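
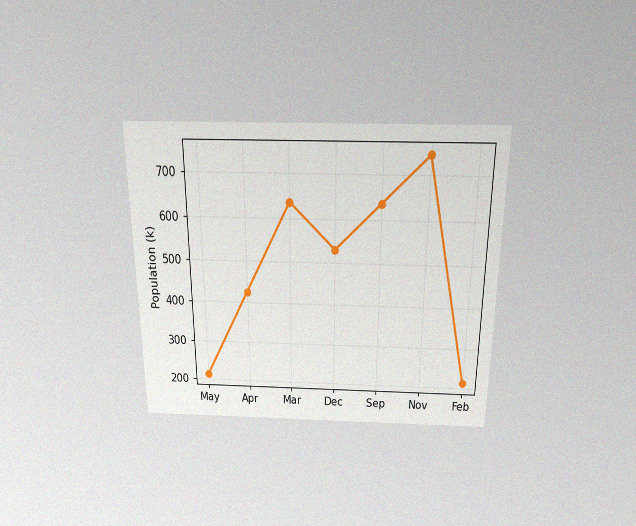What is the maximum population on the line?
742k

The chart is viewed slightly from above, with some photo noise. The highest point is at Nov, and reading across to the y-axis gives 742k.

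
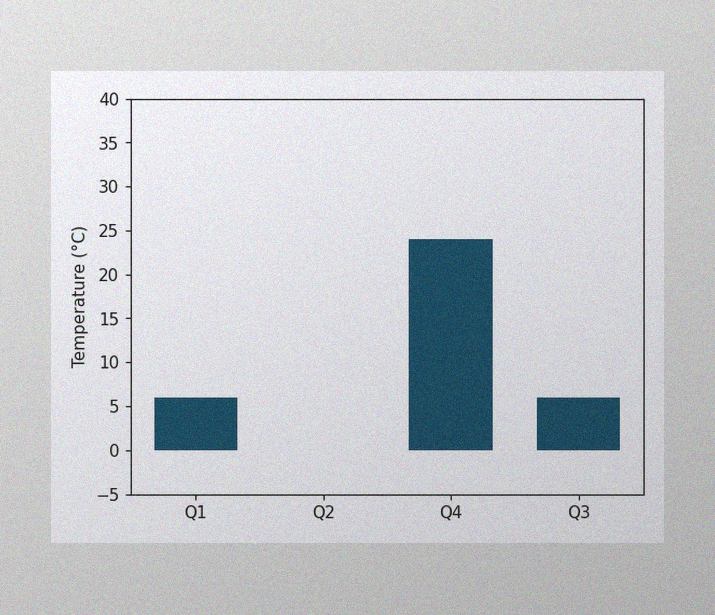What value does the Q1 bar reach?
6°C

The image has some photo noise and uneven lighting. Reading along the chart's y-axis, the Q1 bar reaches 6°C.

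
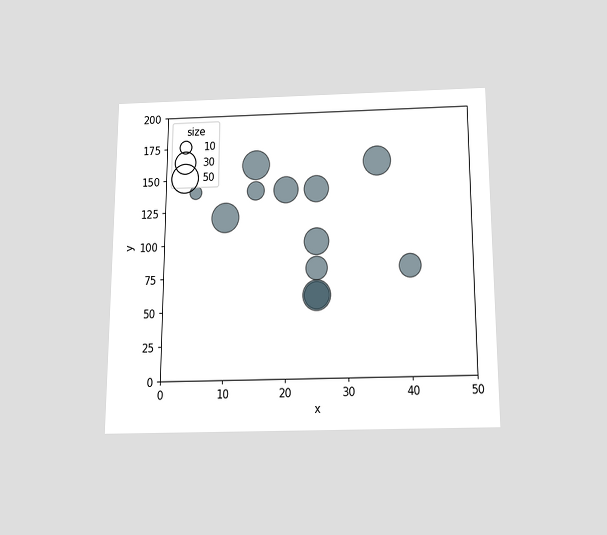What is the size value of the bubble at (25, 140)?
40

The chart is viewed slightly from below. Matching the bubble at (25, 140) against the size legend gives 40.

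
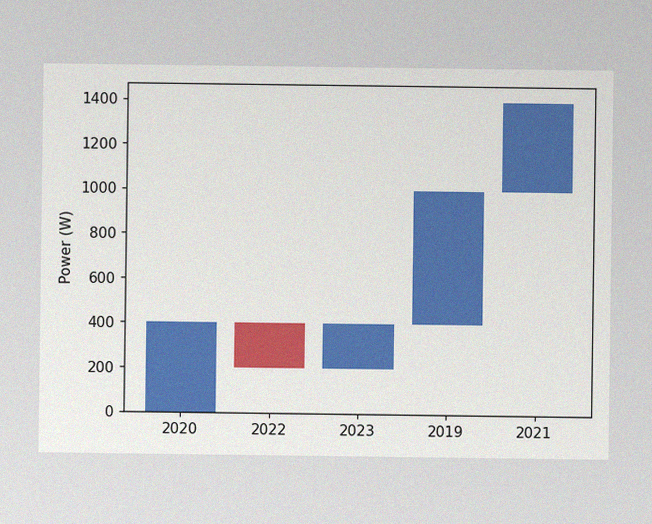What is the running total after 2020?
The image has some photo noise and uneven lighting. After 2020 the running total reaches 400W.

400W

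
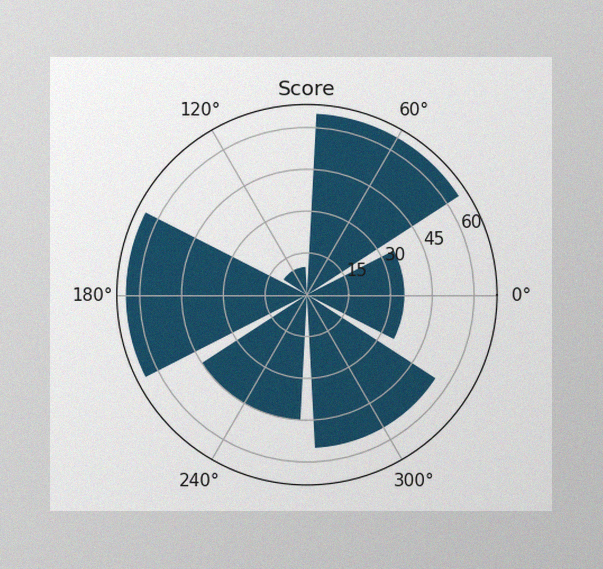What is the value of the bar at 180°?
The image has some photo noise and uneven lighting. The bar at 180° reaches 65 on the radial axis.

65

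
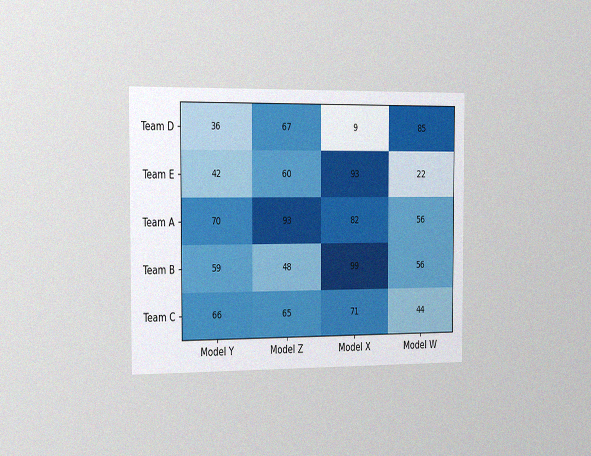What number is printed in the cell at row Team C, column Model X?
The chart is viewed slightly from the left, with some photo noise. The (Team C, Model X) cell reads 71.

71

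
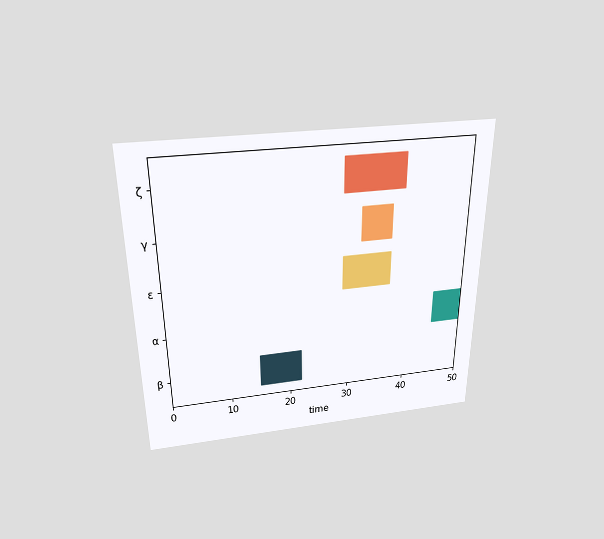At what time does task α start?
45

The chart is viewed slightly from above. The α bar begins at t=45.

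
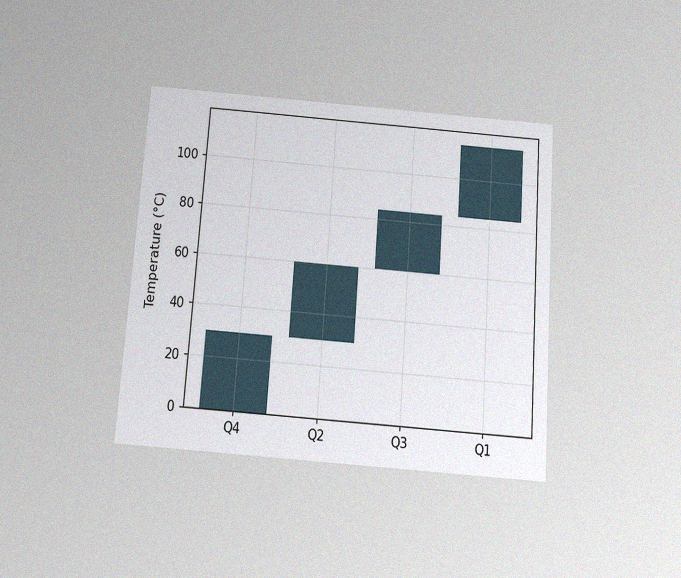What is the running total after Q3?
84°C

The chart is tilted about 4° clockwise and viewed slightly from below, with some photo noise. After Q3 the running total reaches 84°C.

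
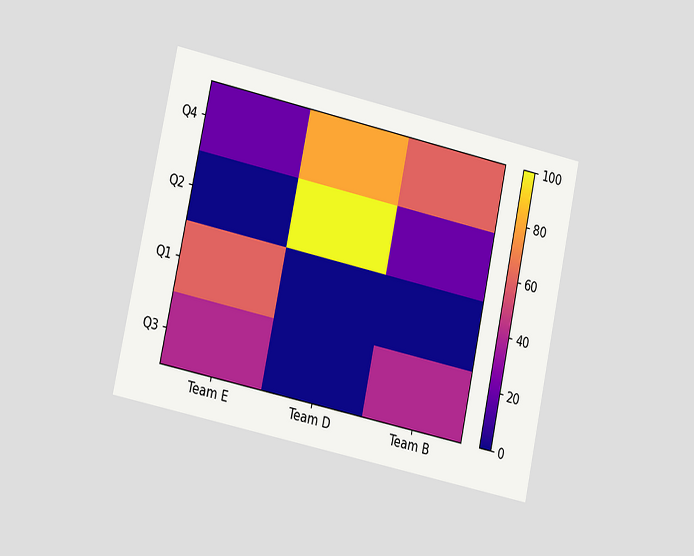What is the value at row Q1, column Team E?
60

The chart is tilted about 12° clockwise and viewed at a slight angle. Matching cell (Q1, Team E) against the colorbar gives 60.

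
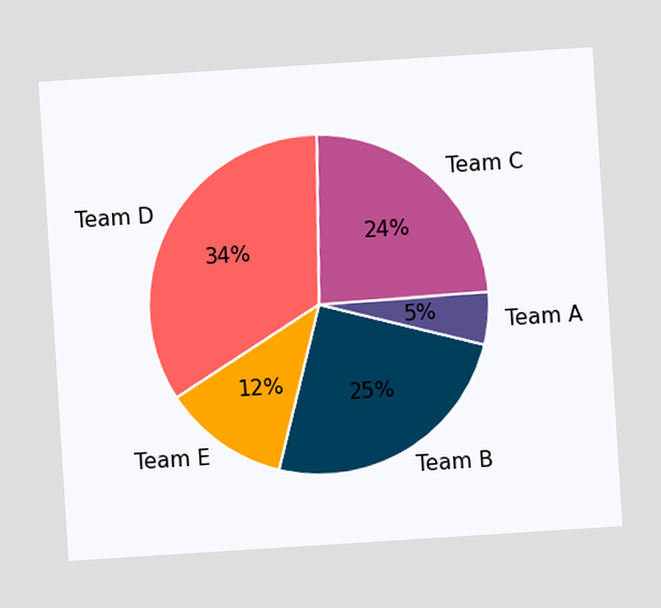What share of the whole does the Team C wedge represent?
The chart is tilted about 4° counter-clockwise. The Team C slice takes up 24% of the pie.

24%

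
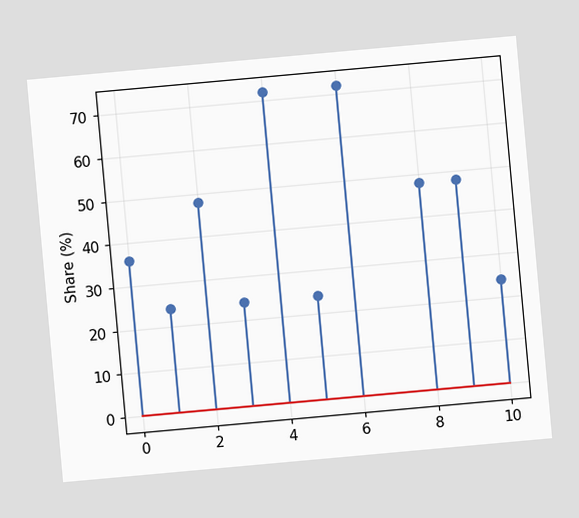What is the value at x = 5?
The chart is tilted about 5° counter-clockwise. The stem at x=5 reaches 24%.

24%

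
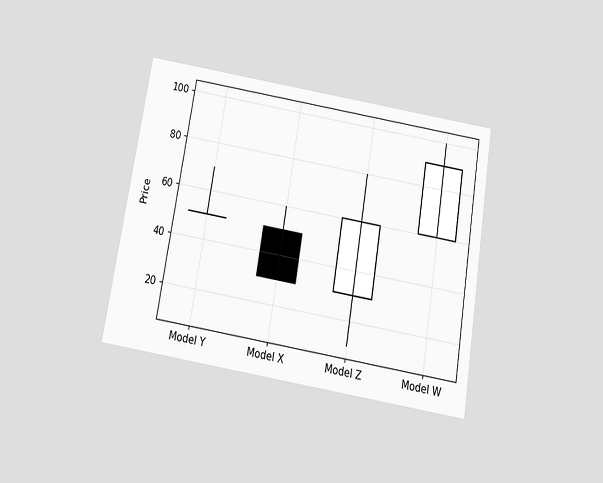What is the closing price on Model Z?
The chart is tilted about 9° clockwise and viewed slightly from below. The Model Z candle closes at 60.

60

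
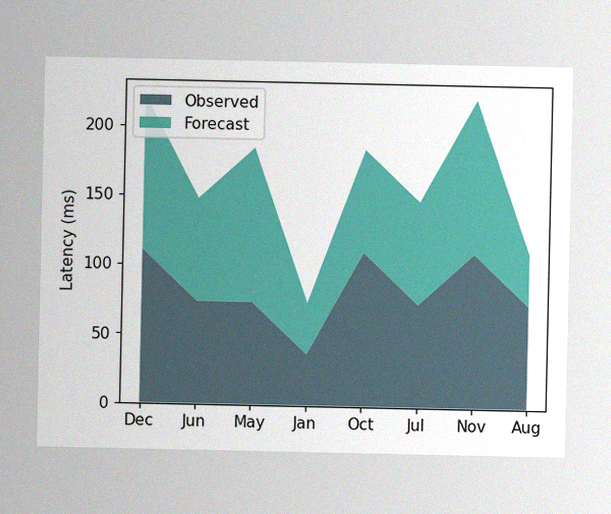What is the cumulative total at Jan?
74ms

The image has some photo noise and uneven lighting. The stacked total at Jan reaches 74ms.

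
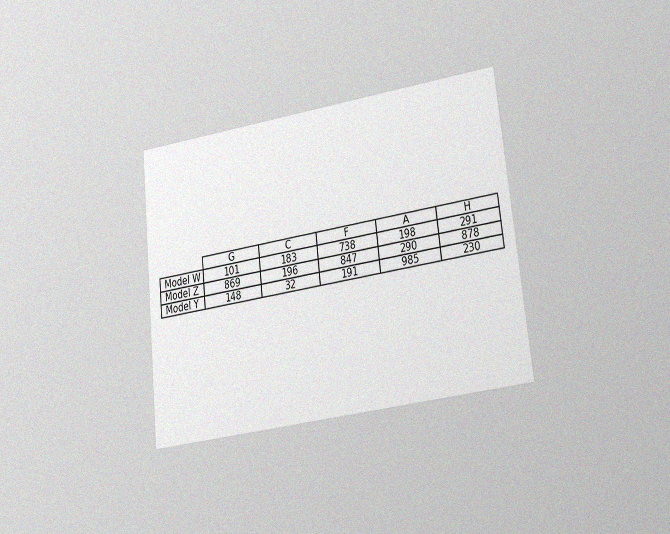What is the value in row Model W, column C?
183

The chart is tilted about 6° counter-clockwise and viewed at a slight angle, with some photo noise. The (Model W, C) cell reads 183.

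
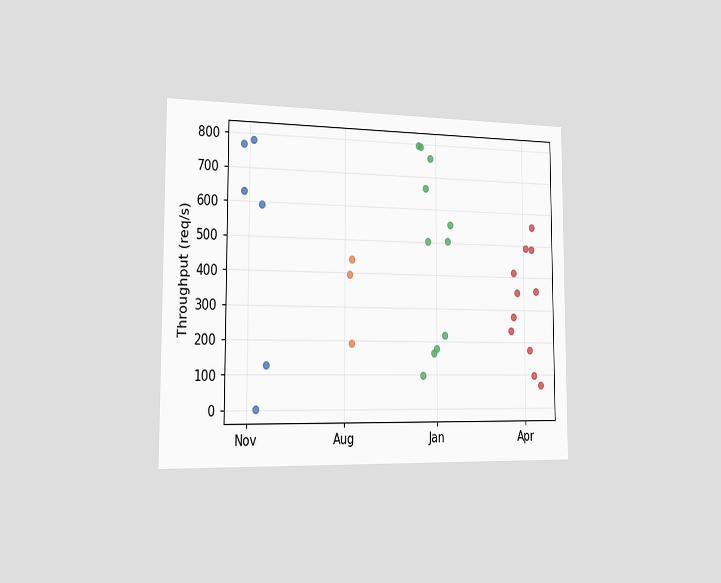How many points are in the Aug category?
3

The chart is viewed slightly from the left. Counting the markers in the Aug column gives 3.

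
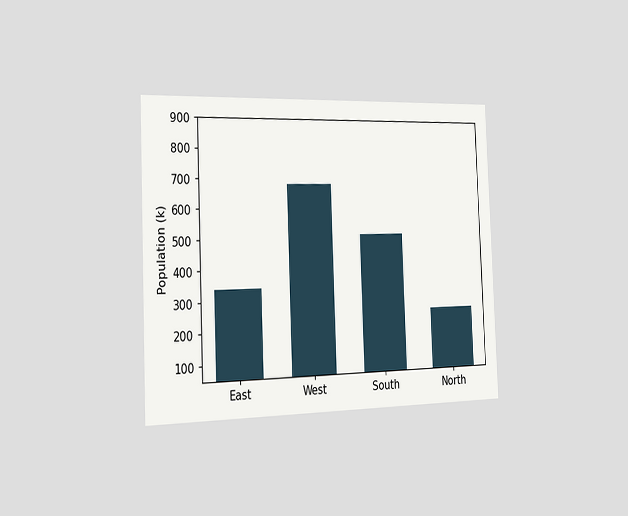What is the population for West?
The chart is tilted about 2° counter-clockwise and viewed slightly from the left. Reading along the chart's y-axis, the West bar reaches 680k.

680k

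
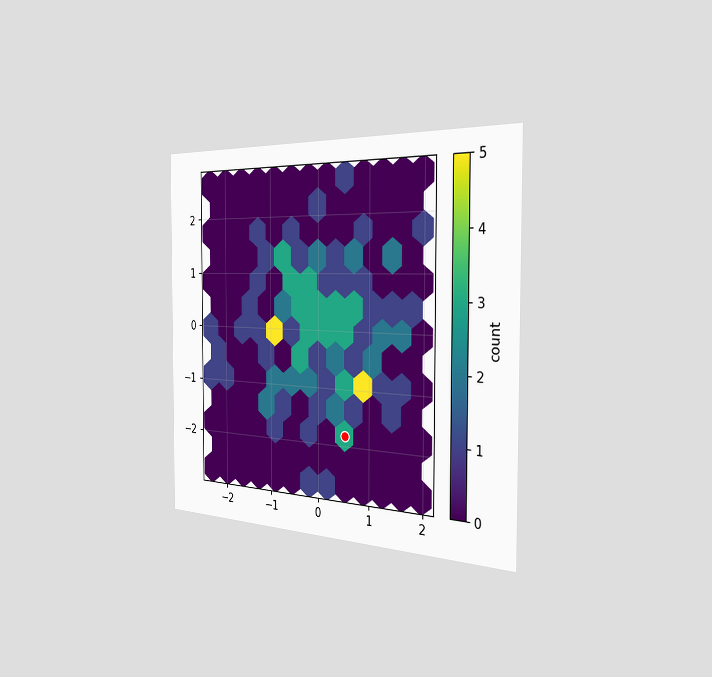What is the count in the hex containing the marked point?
3

The chart is viewed slightly from the right. The marked hex reads 3 on the colorbar.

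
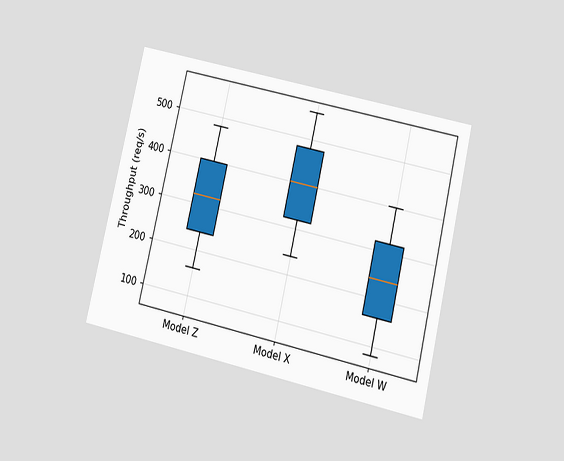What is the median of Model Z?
320req/s

The chart is tilted about 13° clockwise and viewed at a slight angle. The median line in the Model Z box sits at 320req/s.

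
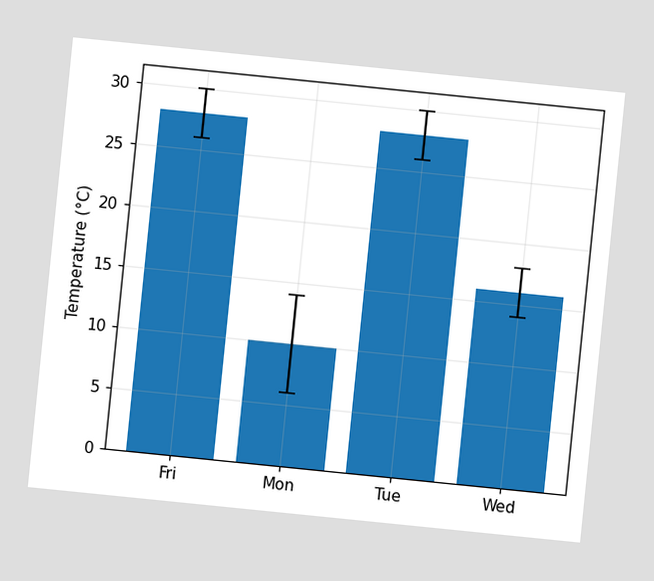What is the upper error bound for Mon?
The chart is tilted about 6° clockwise. The Mon bar's upper whisker reaches 14°C.

14°C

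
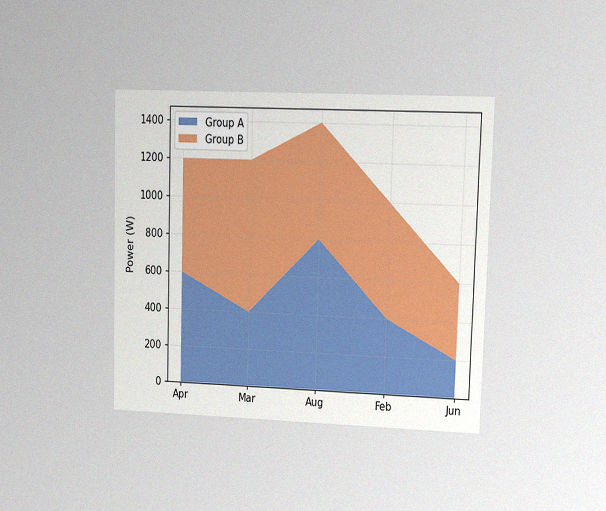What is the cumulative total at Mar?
1200W

The chart is viewed at a slight angle, with some photo noise. The stacked total at Mar reaches 1200W.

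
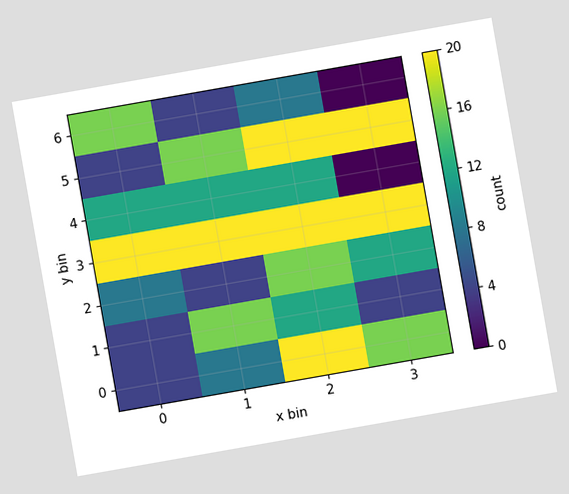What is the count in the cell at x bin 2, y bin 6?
The chart is tilted about 10° counter-clockwise. Matching the cell (2, 6) against the colorbar gives 8.

8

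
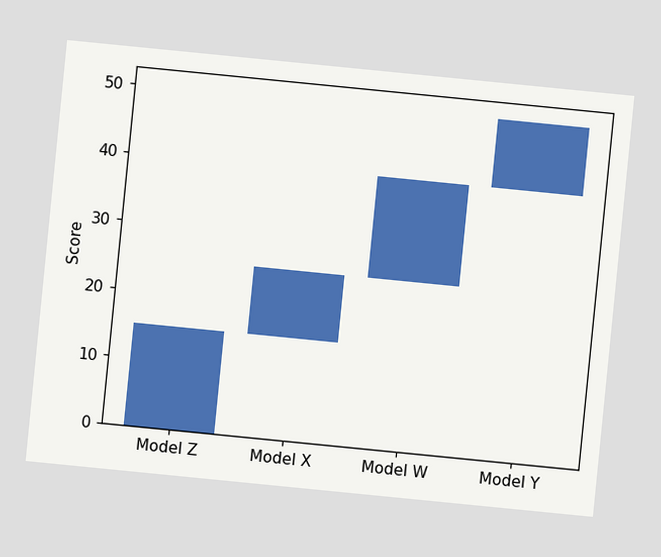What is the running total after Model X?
The chart is tilted about 6° clockwise. After Model X the running total reaches 25.

25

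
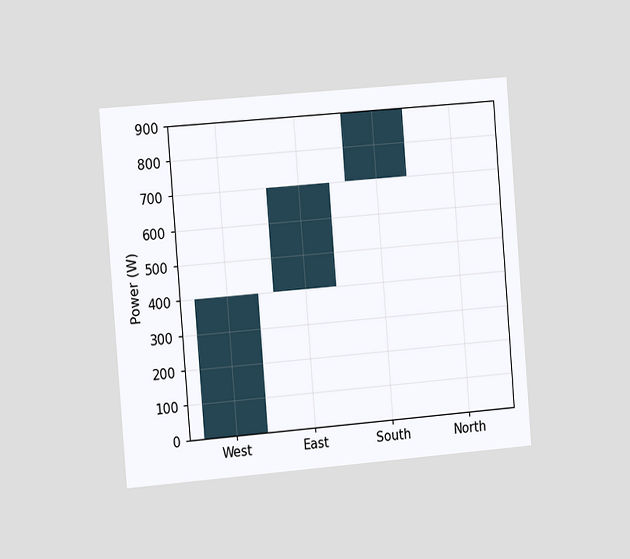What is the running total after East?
700W

The chart is tilted about 5° counter-clockwise and viewed slightly from the left. After East the running total reaches 700W.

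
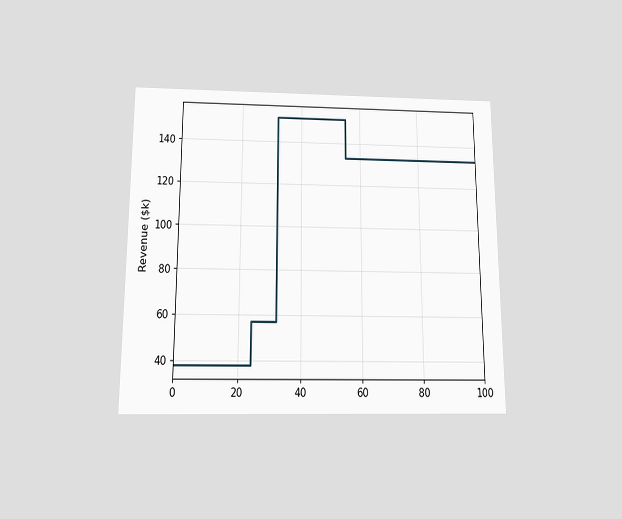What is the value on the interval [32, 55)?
The chart is viewed slightly from below. On [32, 55) the step sits at $152k.

$152k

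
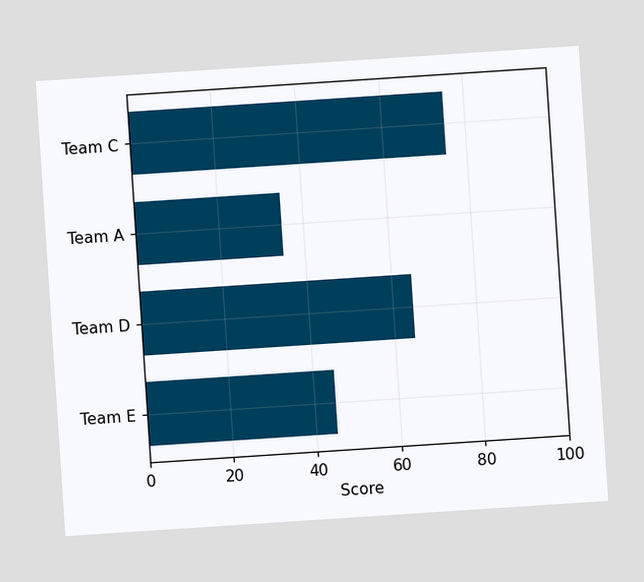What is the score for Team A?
The chart is tilted about 4° counter-clockwise. Reading along the chart's x-axis, the Team A bar reaches 35.

35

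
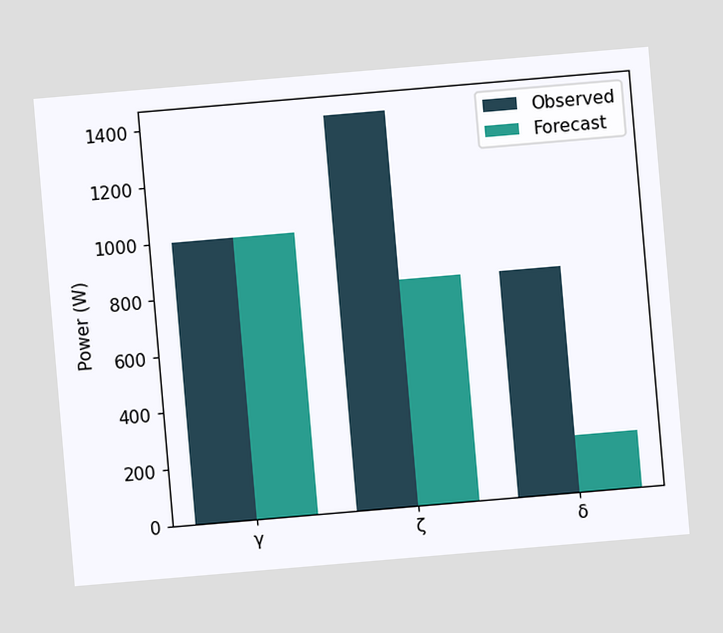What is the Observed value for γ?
1000W

The chart is tilted about 5° counter-clockwise. The Observed bar at γ reaches 1000W on the y-axis.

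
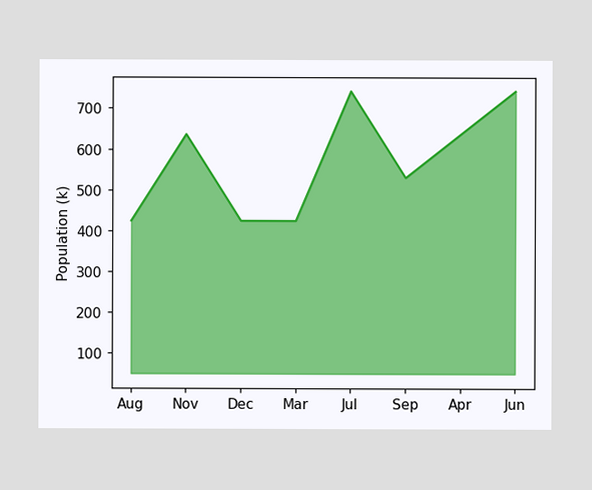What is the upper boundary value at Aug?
424k

At Aug the upper boundary is at 424k.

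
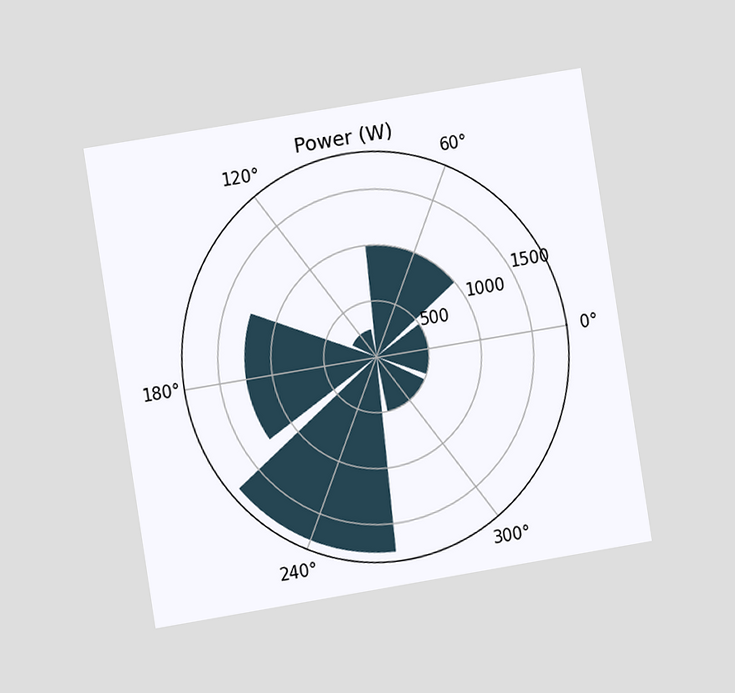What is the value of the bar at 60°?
The chart is tilted about 9° counter-clockwise and viewed at a slight angle. The bar at 60° reaches 1000W on the radial axis.

1000W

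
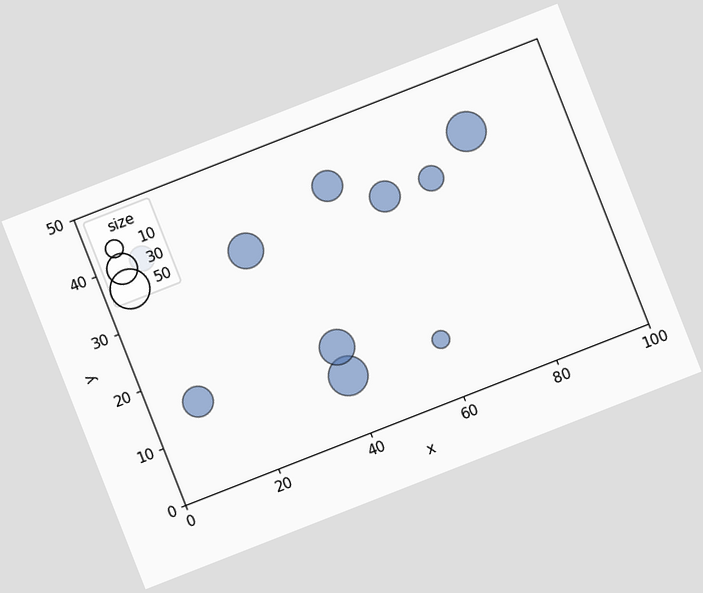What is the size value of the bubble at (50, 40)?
The chart is tilted about 21° counter-clockwise. Matching the bubble at (50, 40) against the size legend gives 30.

30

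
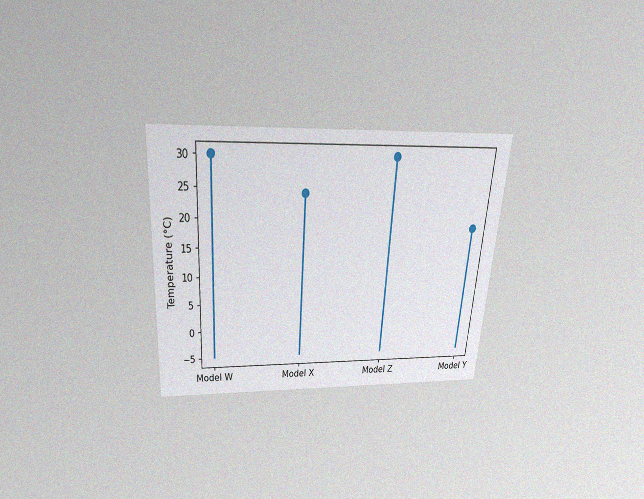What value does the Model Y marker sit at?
18°C

The chart is tilted about 4° clockwise and viewed slightly from above, with some photo noise. The Model Y marker sits at 18°C.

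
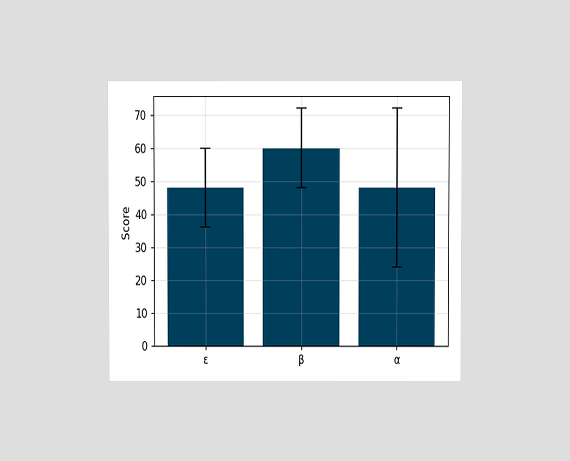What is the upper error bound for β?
The chart is viewed at a slight angle. The β bar's upper whisker reaches 72.

72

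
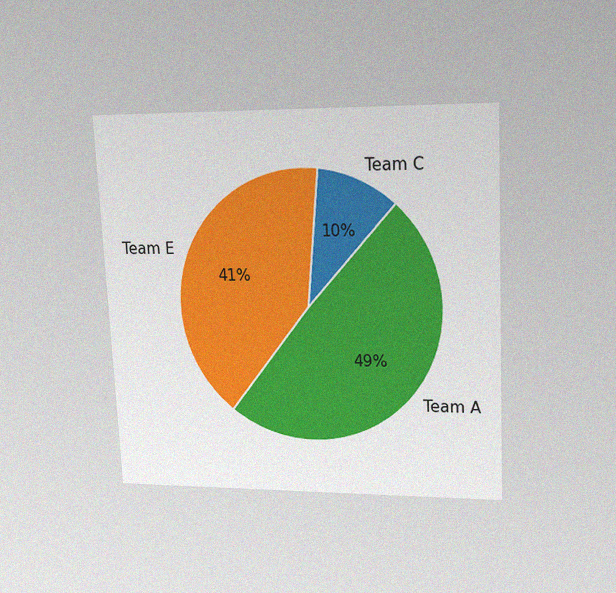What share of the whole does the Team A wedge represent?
The chart is tilted about 3° counter-clockwise and viewed at a slight angle, with some photo noise. The Team A slice takes up 49% of the pie.

49%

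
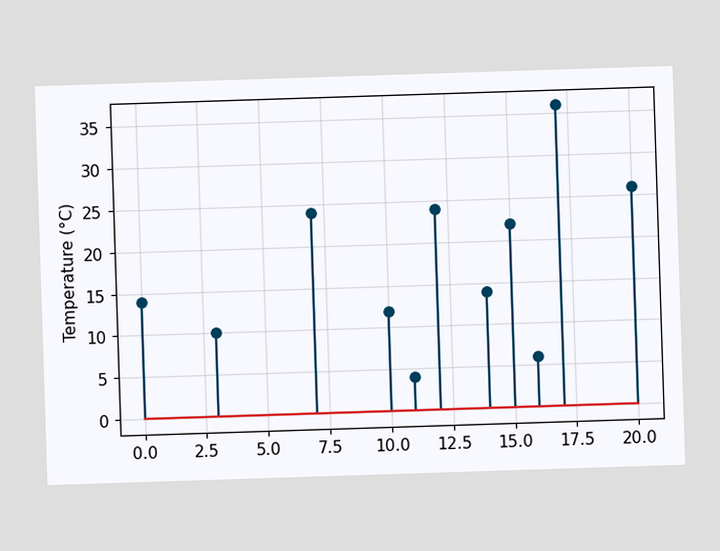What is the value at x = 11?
4°C

The stem at x=11 reaches 4°C.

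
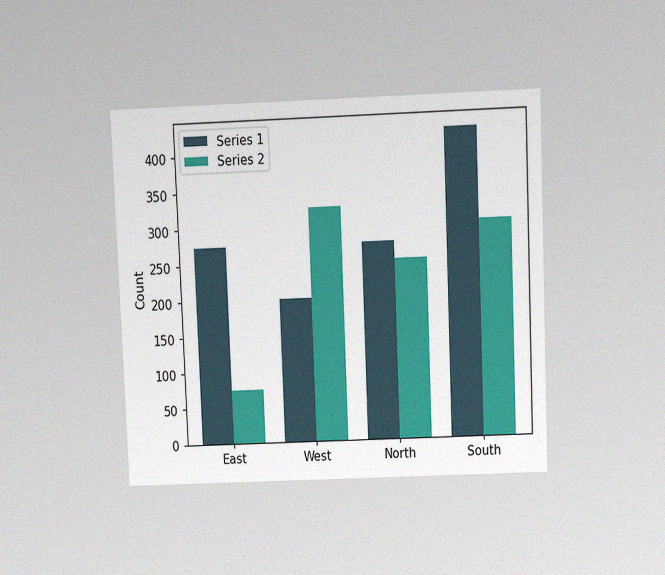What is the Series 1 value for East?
275

The chart is tilted about 2° counter-clockwise and viewed slightly from above, with some photo noise. The Series 1 bar at East reaches 275 on the y-axis.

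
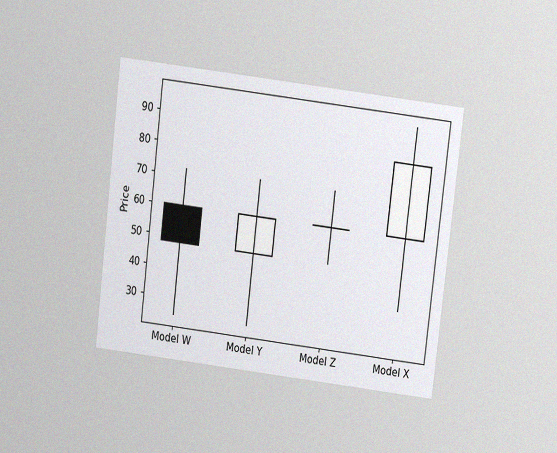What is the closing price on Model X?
The chart is tilted about 7° clockwise and viewed slightly from above, with some photo noise. The Model X candle closes at 84.

84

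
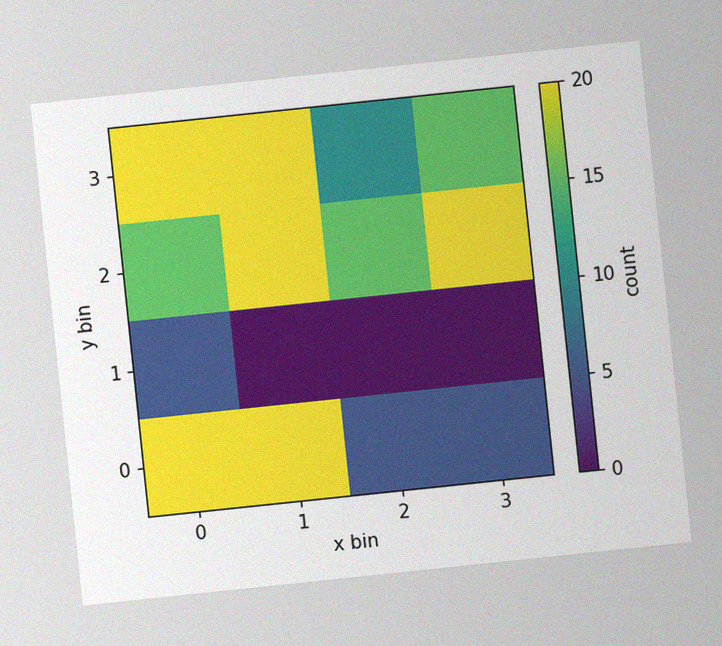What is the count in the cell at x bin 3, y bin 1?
0

The chart is tilted about 6° counter-clockwise, with some photo noise. Matching the cell (3, 1) against the colorbar gives 0.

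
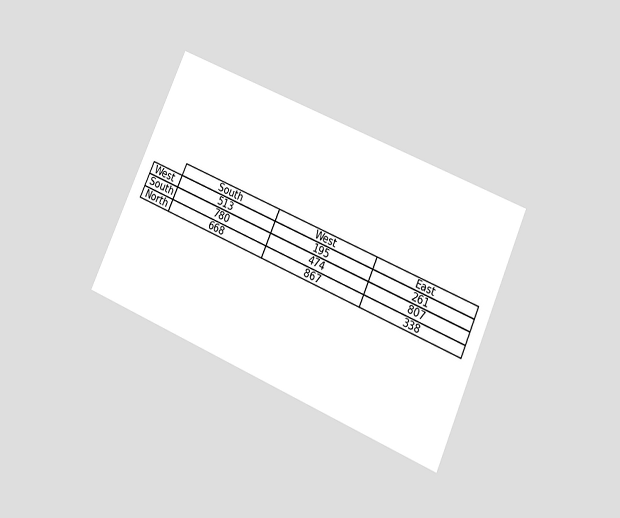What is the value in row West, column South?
The chart is tilted about 24° clockwise and viewed slightly from below. The (West, South) cell reads 513.

513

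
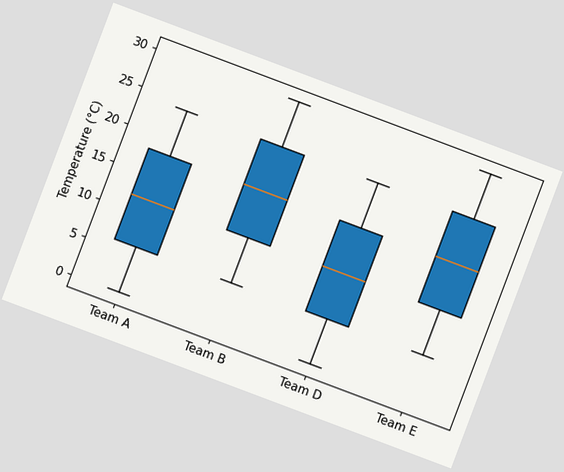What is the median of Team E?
The chart is tilted about 21° clockwise. The median line in the Team E box sits at 18°C.

18°C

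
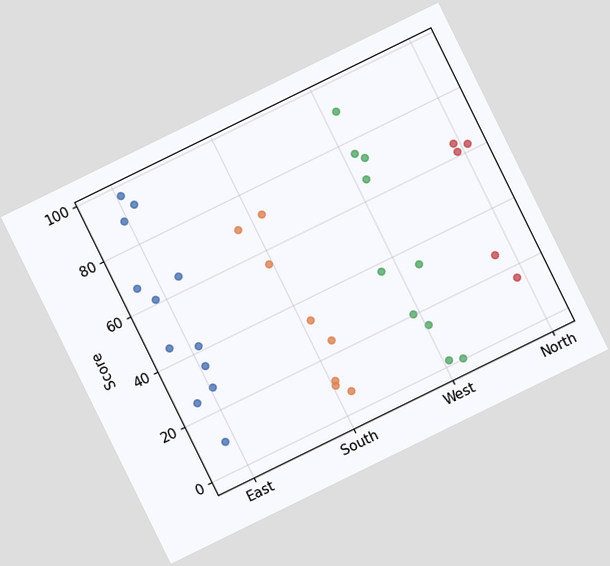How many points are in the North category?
5

The chart is tilted about 26° counter-clockwise. Counting the markers in the North column gives 5.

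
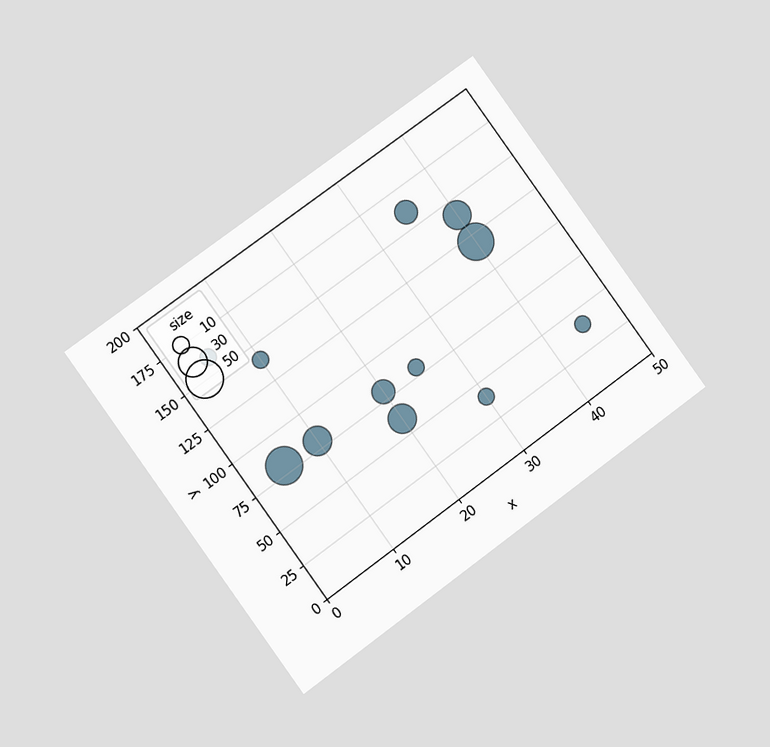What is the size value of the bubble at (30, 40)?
The chart is tilted about 36° counter-clockwise and viewed at a slight angle. Matching the bubble at (30, 40) against the size legend gives 10.

10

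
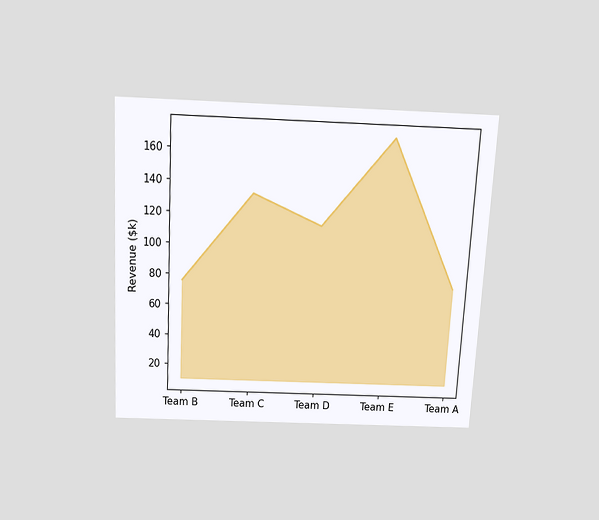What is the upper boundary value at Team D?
$114k

The chart is tilted about 3° clockwise and viewed slightly from above. At Team D the upper boundary is at $114k.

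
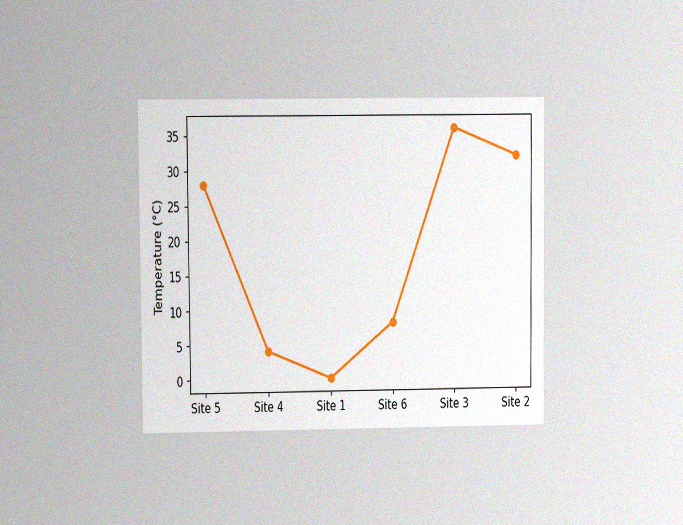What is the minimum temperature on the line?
0°C

The chart is viewed at a slight angle, with some photo noise. The lowest point is at Site 1, and reading across to the y-axis gives 0°C.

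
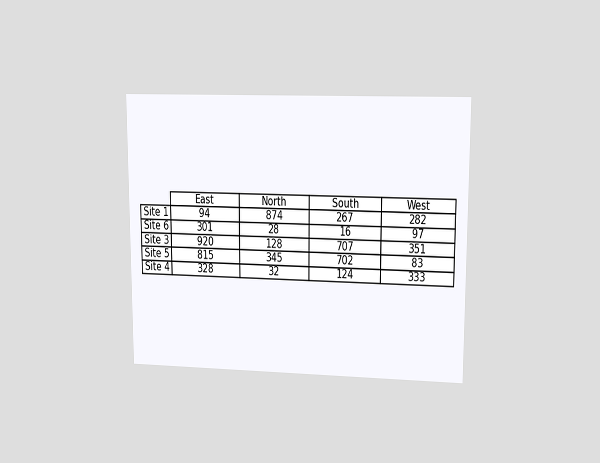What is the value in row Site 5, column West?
83

The chart is viewed at a slight angle. The (Site 5, West) cell reads 83.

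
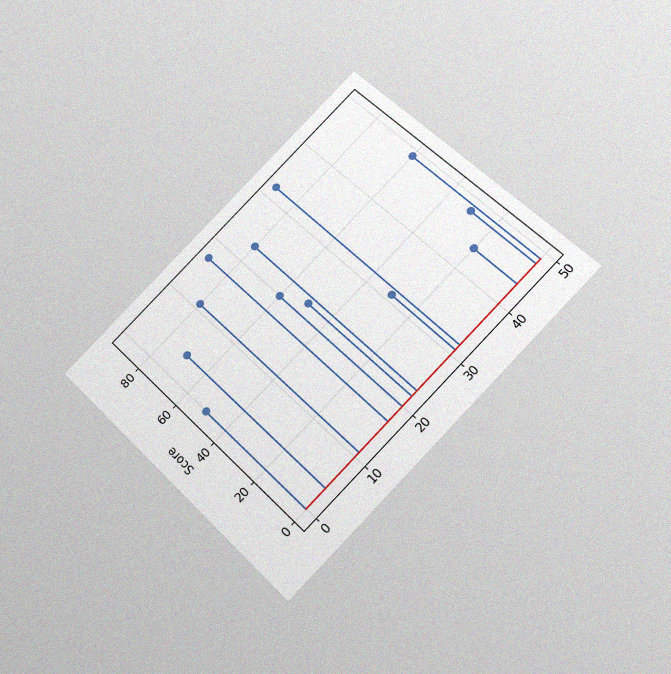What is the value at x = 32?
The chart is tilted about 45° counter-clockwise and viewed slightly from below, with some photo noise. The stem at x=32 reaches 90.

90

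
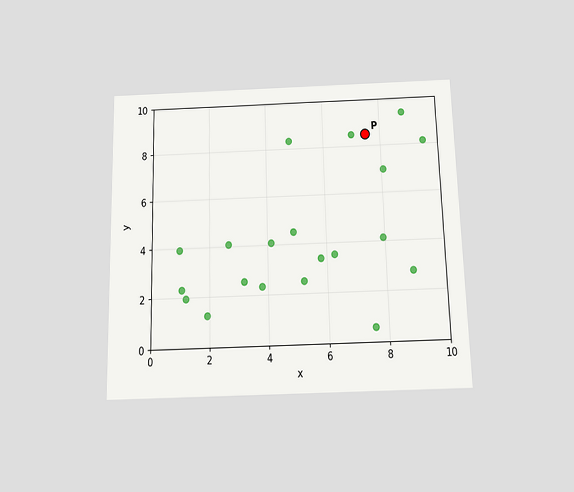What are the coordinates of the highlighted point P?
(7.5, 8.5)

The chart is viewed slightly from below. Following the gridlines from P to each axis, P sits at (7.5, 8.5).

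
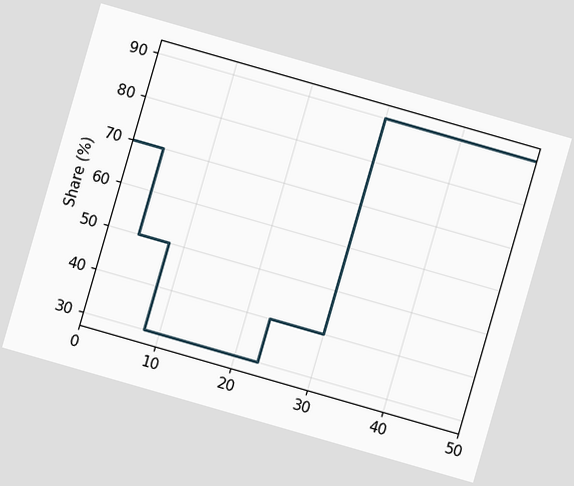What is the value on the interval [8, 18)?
The chart is tilted about 16° clockwise. On [8, 18) the step sits at 30%.

30%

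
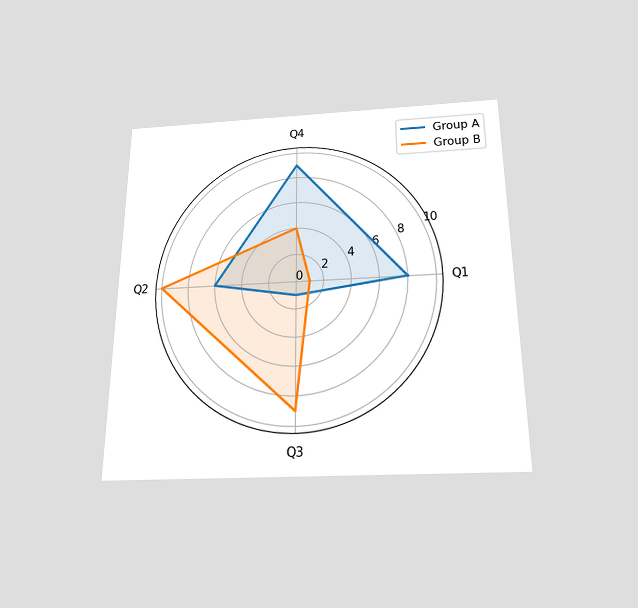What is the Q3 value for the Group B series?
The chart is viewed slightly from below. On the Q3 axis, Group B reaches 9.

9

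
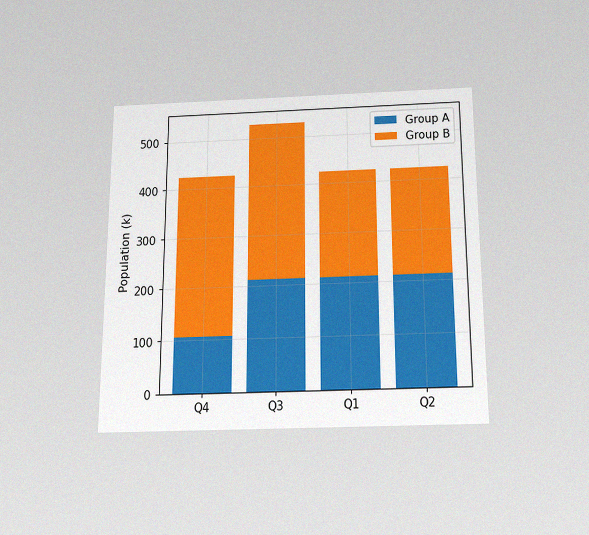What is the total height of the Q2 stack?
424k

The chart is viewed slightly from below, with some photo noise. The Q2 stack's top reaches 424k on the y-axis.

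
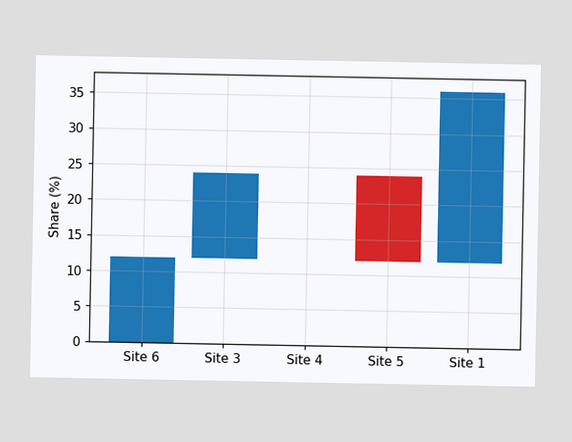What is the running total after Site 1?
After Site 1 the running total reaches 36%.

36%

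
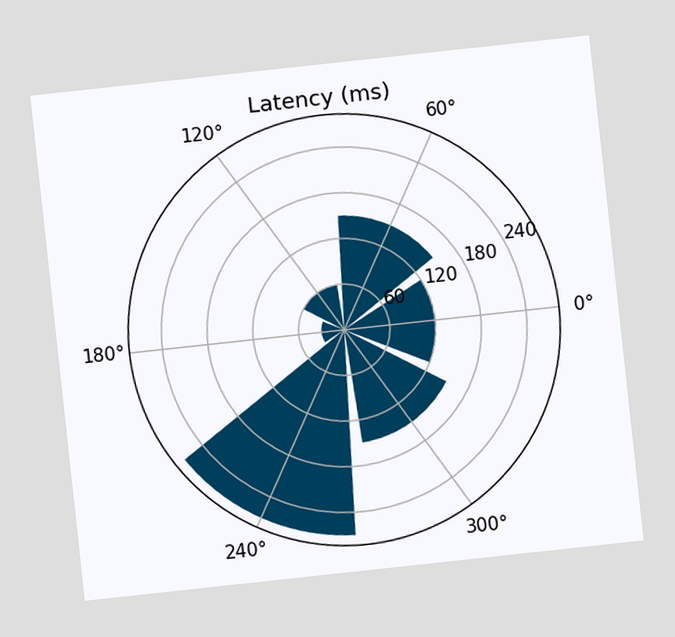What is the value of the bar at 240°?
The chart is tilted about 6° counter-clockwise. The bar at 240° reaches 270ms on the radial axis.

270ms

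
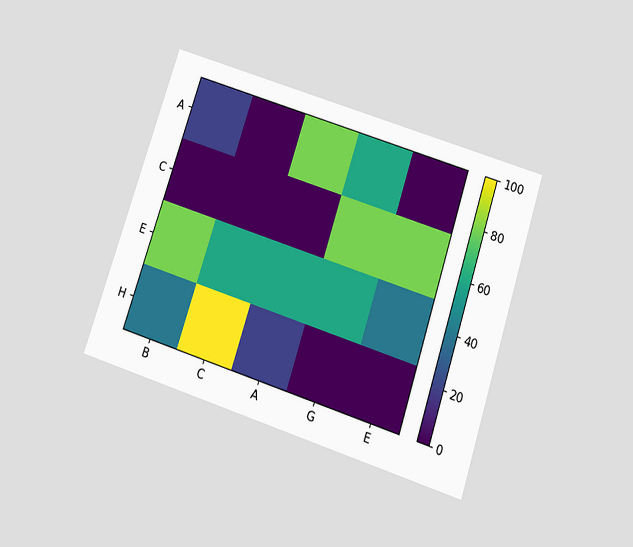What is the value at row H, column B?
The chart is tilted about 18° clockwise and viewed slightly from below. Matching cell (H, B) against the colorbar gives 40.

40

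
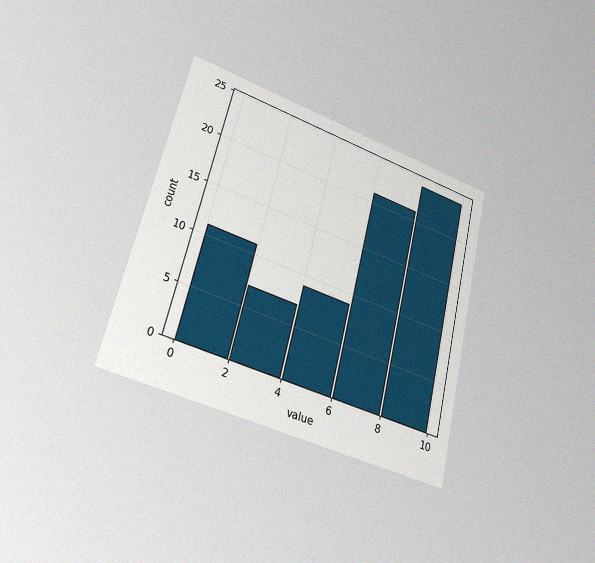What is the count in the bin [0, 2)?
The chart is tilted about 13° clockwise and viewed at a slight angle, with some photo noise. The [0, 2) bin has height 11.

11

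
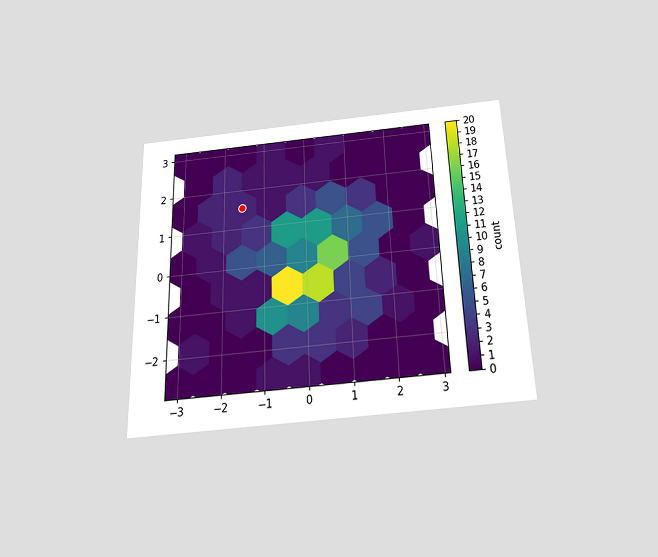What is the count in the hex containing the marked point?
The chart is viewed slightly from below. The marked hex reads 2 on the colorbar.

2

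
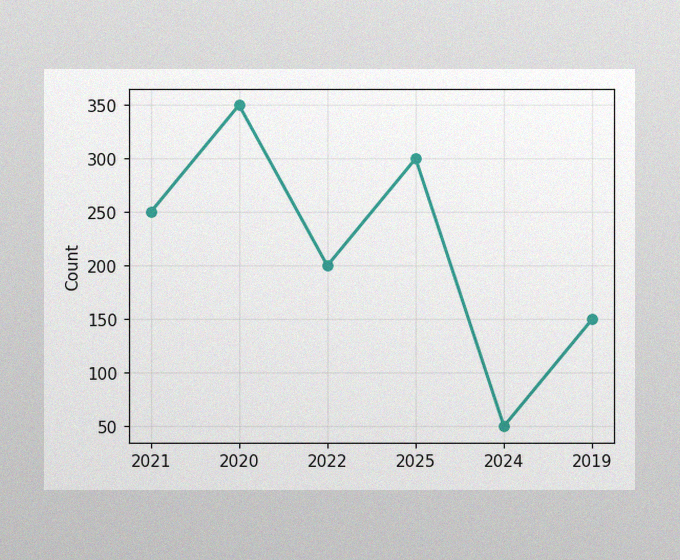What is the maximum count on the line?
The image has some photo noise and uneven lighting. The highest point is at 2020, and reading across to the y-axis gives 350.

350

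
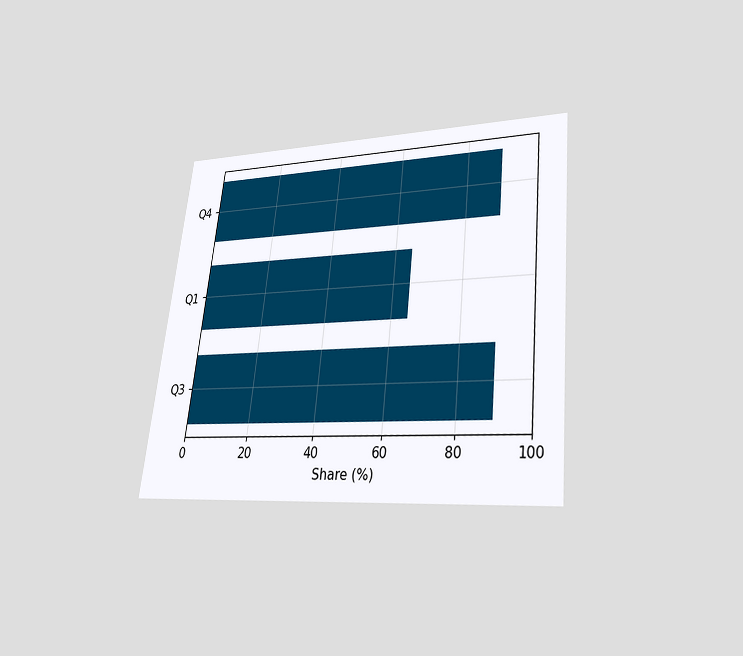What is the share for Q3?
The chart is tilted about 6° clockwise and viewed slightly from below. Reading along the chart's x-axis, the Q3 bar reaches 90%.

90%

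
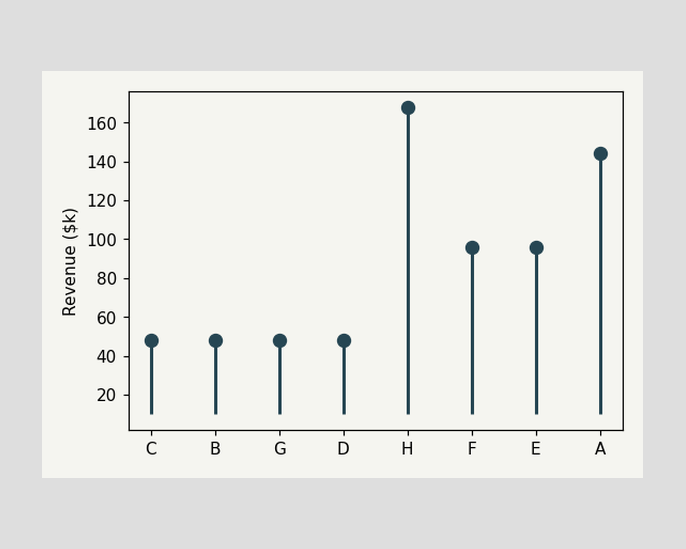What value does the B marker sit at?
The B marker sits at $48k.

$48k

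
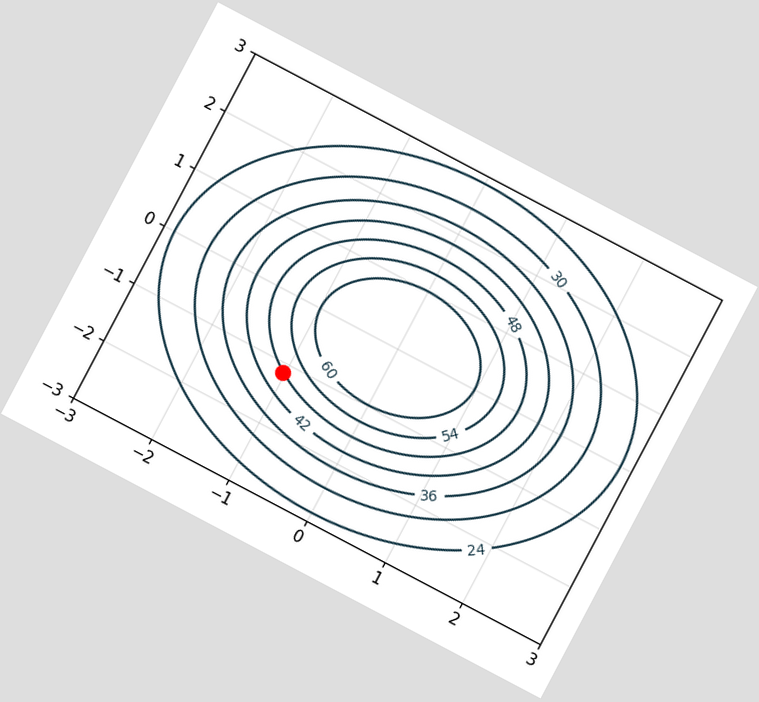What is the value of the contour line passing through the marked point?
The chart is tilted about 28° clockwise. The marked point sits on the contour labelled 48.

48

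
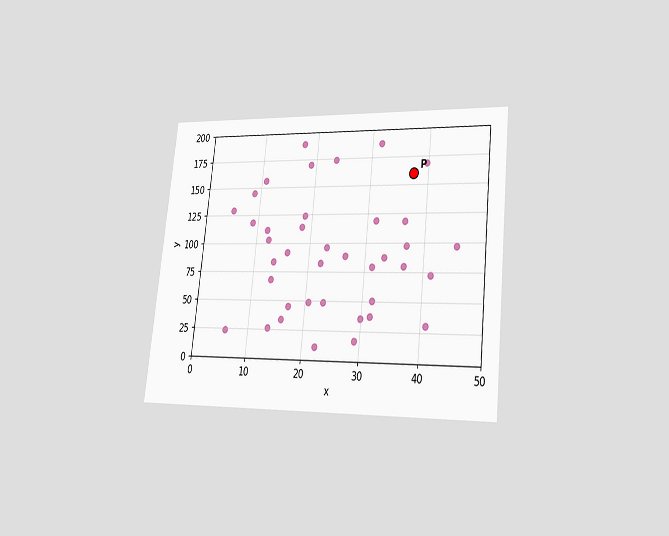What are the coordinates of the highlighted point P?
(37.5, 160)

The chart is tilted about 6° clockwise and viewed at a slight angle. Following the gridlines from P to each axis, P sits at (37.5, 160).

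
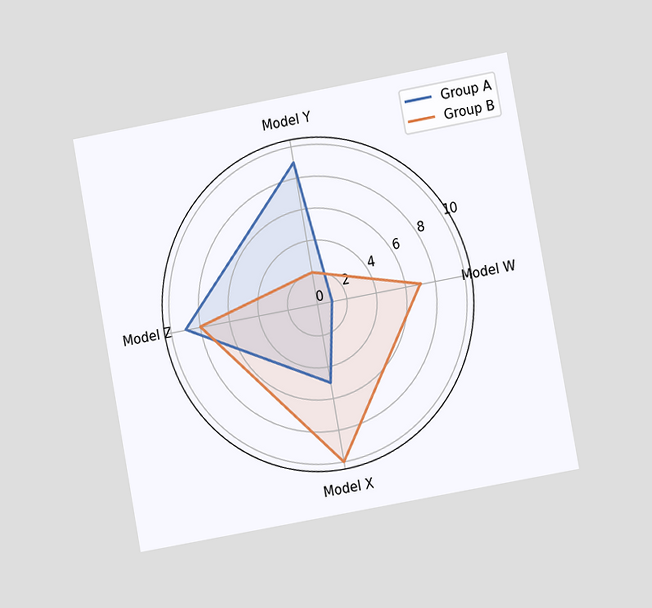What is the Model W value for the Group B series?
7

The chart is tilted about 10° counter-clockwise and viewed at a slight angle. On the Model W axis, Group B reaches 7.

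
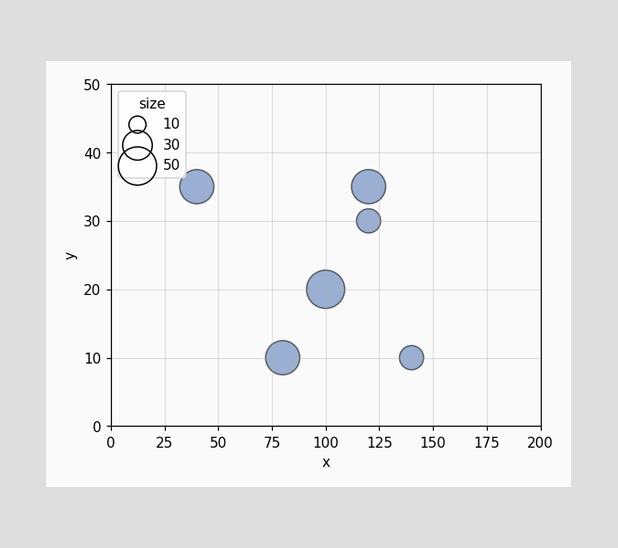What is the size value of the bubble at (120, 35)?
Matching the bubble at (120, 35) against the size legend gives 40.

40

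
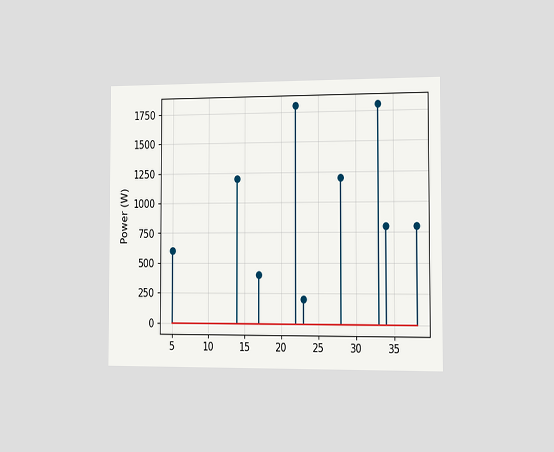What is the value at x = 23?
The chart is viewed slightly from the right. The stem at x=23 reaches 200W.

200W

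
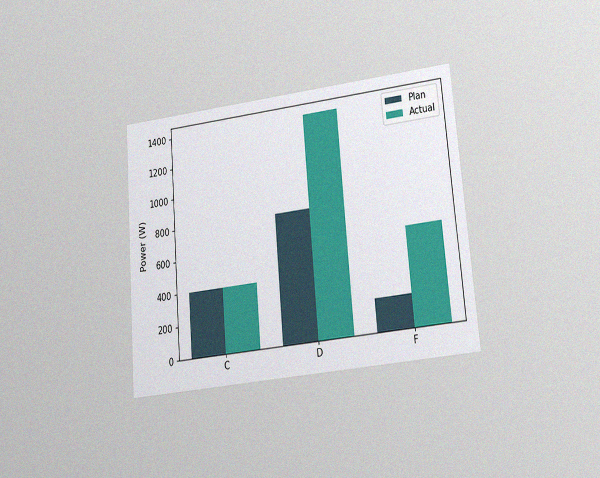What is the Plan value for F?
200W

The chart is tilted about 5° counter-clockwise and viewed at a slight angle, with some photo noise. The Plan bar at F reaches 200W on the y-axis.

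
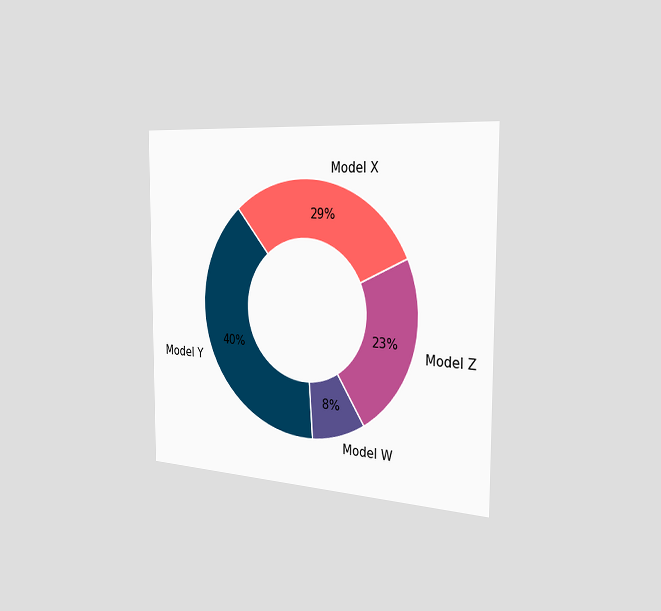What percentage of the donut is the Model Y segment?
40%

The chart is viewed slightly from the right. The Model Y segment takes up 40% of the ring.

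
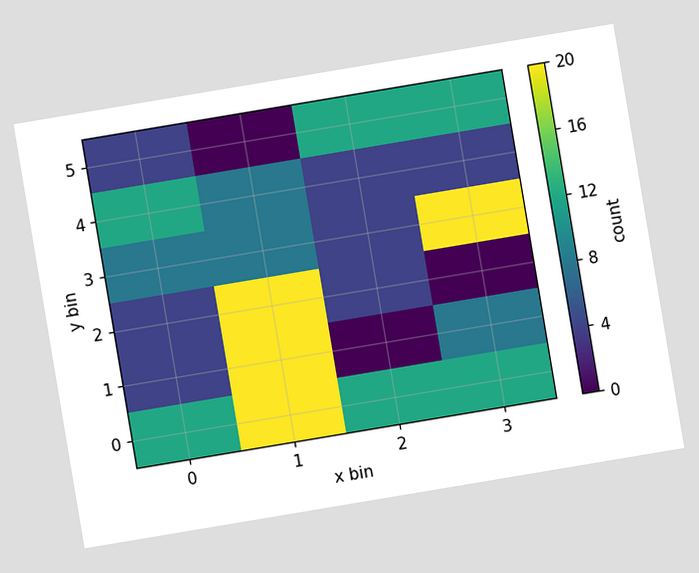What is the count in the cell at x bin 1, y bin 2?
20

The chart is tilted about 10° counter-clockwise. Matching the cell (1, 2) against the colorbar gives 20.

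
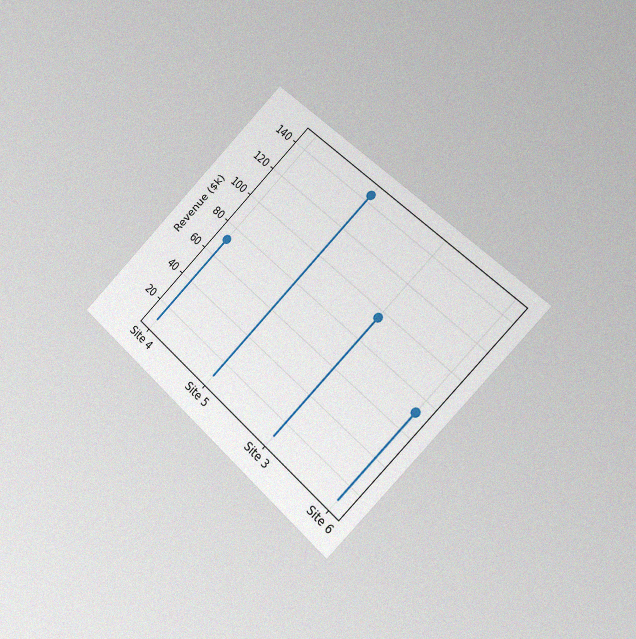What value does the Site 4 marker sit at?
The chart is tilted about 45° clockwise and viewed slightly from the right, with some photo noise. The Site 4 marker sits at $72k.

$72k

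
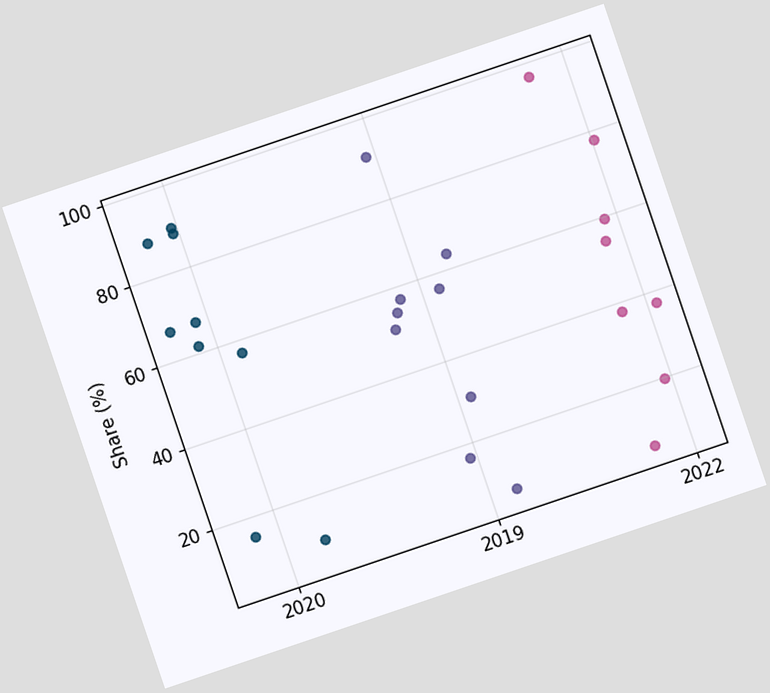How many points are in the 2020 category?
The chart is tilted about 19° counter-clockwise. Counting the markers in the 2020 column gives 9.

9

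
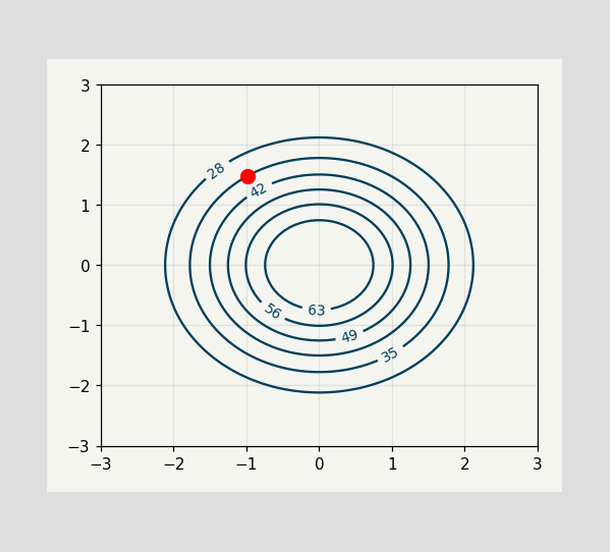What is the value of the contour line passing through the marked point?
The marked point sits on the contour labelled 35.

35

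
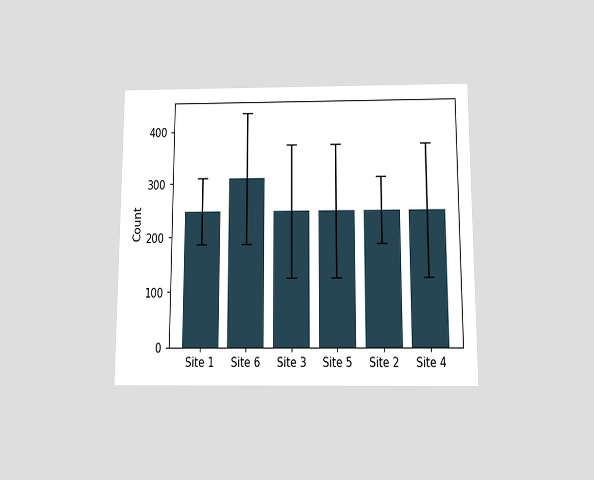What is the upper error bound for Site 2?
The chart is viewed slightly from below. The Site 2 bar's upper whisker reaches 310.

310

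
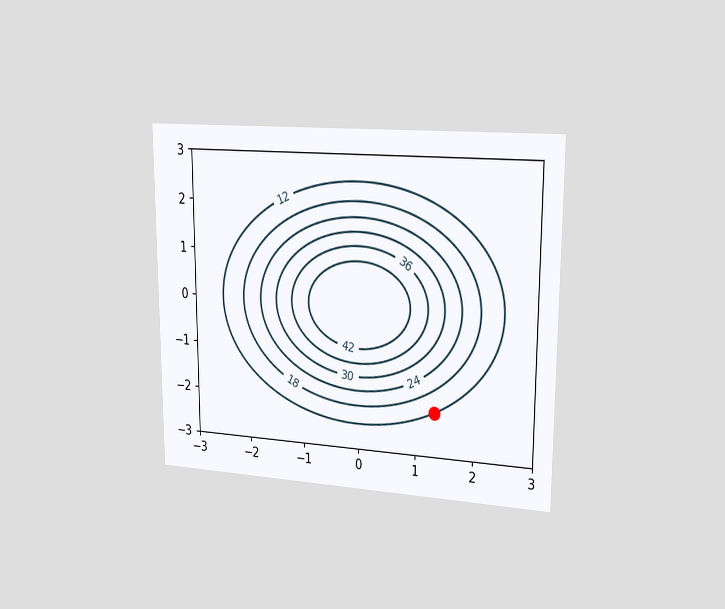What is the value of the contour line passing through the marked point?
The chart is viewed slightly from the right. The marked point sits on the contour labelled 12.

12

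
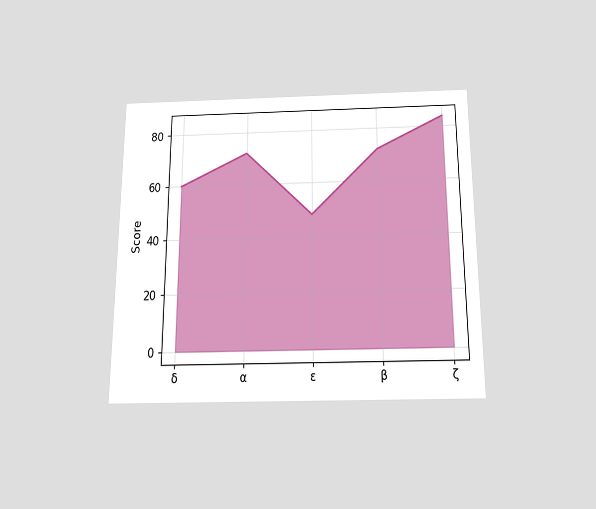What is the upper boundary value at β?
72

The chart is viewed slightly from below. At β the upper boundary is at 72.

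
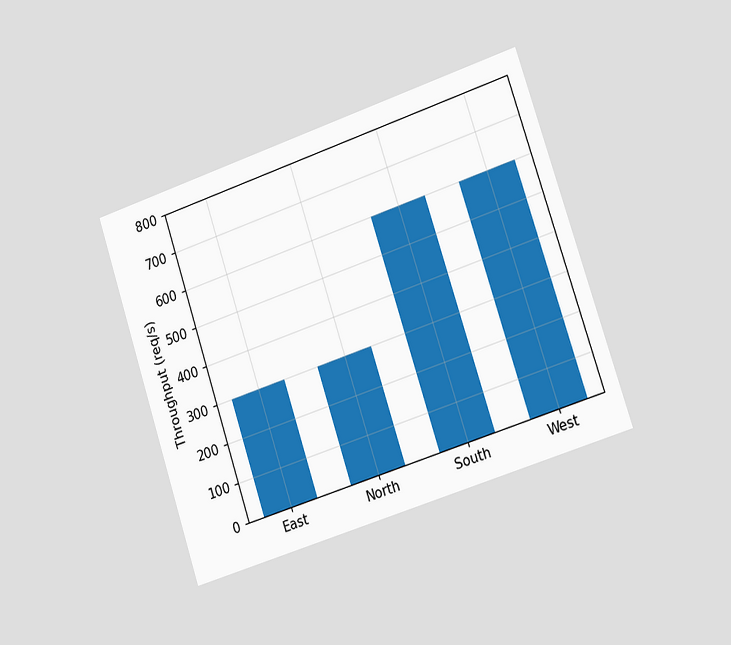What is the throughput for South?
The chart is tilted about 18° counter-clockwise and viewed slightly from the right. Reading along the chart's y-axis, the South bar reaches 600req/s.

600req/s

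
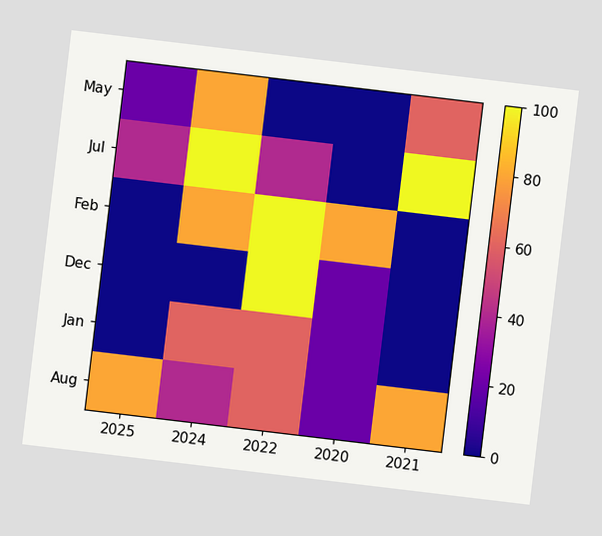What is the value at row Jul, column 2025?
The chart is tilted about 7° clockwise. Matching cell (Jul, 2025) against the colorbar gives 40.

40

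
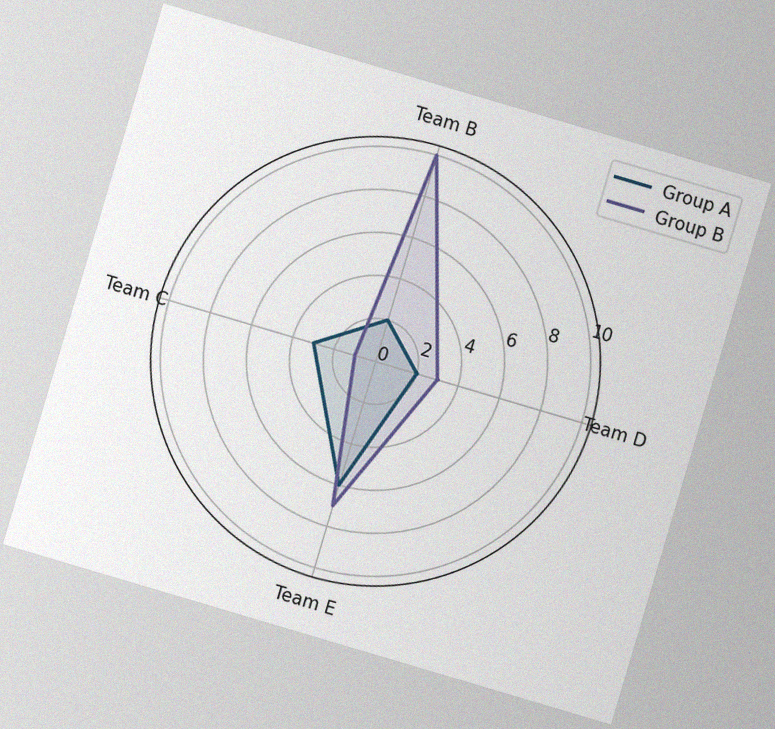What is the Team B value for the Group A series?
The chart is tilted about 17° clockwise, with some photo noise. On the Team B axis, Group A reaches 2.

2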